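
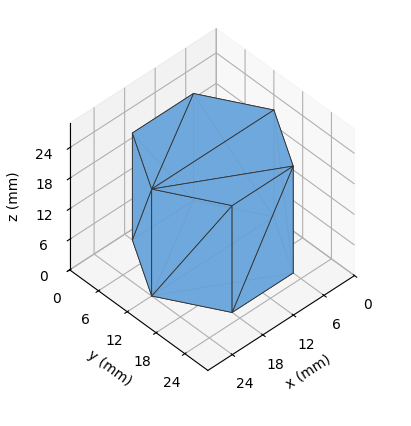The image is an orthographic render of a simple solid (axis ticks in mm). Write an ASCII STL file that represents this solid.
Reading the render: the shape is a regular 6-sided prism (a cylinder approximated with 6 flat sides), circumscribed radius ≈ 12 mm, height ≈ 21 mm (dimensions read to the nearest mm from the axis ticks). For the STL, each face is triangulated and given an outward normal.

solid part
  facet normal 0.0000 0.0000 -1.0000
    outer loop
      vertex 6.00 22.39 0.00
      vertex 18.00 22.39 0.00
      vertex 24.00 12.00 0.00
    endloop
  endfacet
  facet normal 0.0000 0.0000 -1.0000
    outer loop
      vertex 0.00 12.00 0.00
      vertex 6.00 22.39 0.00
      vertex 24.00 12.00 0.00
    endloop
  endfacet
  facet normal 0.0000 0.0000 -1.0000
    outer loop
      vertex 6.00 1.61 0.00
      vertex 0.00 12.00 0.00
      vertex 24.00 12.00 0.00
    endloop
  endfacet
  facet normal 0.0000 0.0000 -1.0000
    outer loop
      vertex 18.00 1.61 0.00
      vertex 6.00 1.61 0.00
      vertex 24.00 12.00 0.00
    endloop
  endfacet
  facet normal 0.0000 0.0000 1.0000
    outer loop
      vertex 24.00 12.00 21.00
      vertex 18.00 22.39 21.00
      vertex 6.00 22.39 21.00
    endloop
  endfacet
  facet normal 0.0000 0.0000 1.0000
    outer loop
      vertex 24.00 12.00 21.00
      vertex 6.00 22.39 21.00
      vertex 0.00 12.00 21.00
    endloop
  endfacet
  facet normal 0.0000 0.0000 1.0000
    outer loop
      vertex 24.00 12.00 21.00
      vertex 0.00 12.00 21.00
      vertex 6.00 1.61 21.00
    endloop
  endfacet
  facet normal 0.0000 0.0000 1.0000
    outer loop
      vertex 24.00 12.00 21.00
      vertex 6.00 1.61 21.00
      vertex 18.00 1.61 21.00
    endloop
  endfacet
  facet normal 0.8660 0.5001 0.0000
    outer loop
      vertex 24.00 12.00 0.00
      vertex 18.00 22.39 0.00
      vertex 18.00 22.39 21.00
    endloop
  endfacet
  facet normal 0.8660 0.5001 0.0000
    outer loop
      vertex 24.00 12.00 0.00
      vertex 18.00 22.39 21.00
      vertex 24.00 12.00 21.00
    endloop
  endfacet
  facet normal 0.0000 1.0000 0.0000
    outer loop
      vertex 18.00 22.39 0.00
      vertex 6.00 22.39 0.00
      vertex 6.00 22.39 21.00
    endloop
  endfacet
  facet normal 0.0000 1.0000 0.0000
    outer loop
      vertex 18.00 22.39 0.00
      vertex 6.00 22.39 21.00
      vertex 18.00 22.39 21.00
    endloop
  endfacet
  facet normal -0.8660 0.5001 0.0000
    outer loop
      vertex 6.00 22.39 0.00
      vertex 0.00 12.00 0.00
      vertex 0.00 12.00 21.00
    endloop
  endfacet
  facet normal -0.8660 0.5001 0.0000
    outer loop
      vertex 6.00 22.39 0.00
      vertex 0.00 12.00 21.00
      vertex 6.00 22.39 21.00
    endloop
  endfacet
  facet normal -0.8660 -0.5001 0.0000
    outer loop
      vertex 0.00 12.00 0.00
      vertex 6.00 1.61 0.00
      vertex 6.00 1.61 21.00
    endloop
  endfacet
  facet normal -0.8660 -0.5001 0.0000
    outer loop
      vertex 0.00 12.00 0.00
      vertex 6.00 1.61 21.00
      vertex 0.00 12.00 21.00
    endloop
  endfacet
  facet normal 0.0000 -1.0000 0.0000
    outer loop
      vertex 6.00 1.61 0.00
      vertex 18.00 1.61 0.00
      vertex 18.00 1.61 21.00
    endloop
  endfacet
  facet normal 0.0000 -1.0000 0.0000
    outer loop
      vertex 6.00 1.61 0.00
      vertex 18.00 1.61 21.00
      vertex 6.00 1.61 21.00
    endloop
  endfacet
  facet normal 0.8660 -0.5001 0.0000
    outer loop
      vertex 18.00 1.61 0.00
      vertex 24.00 12.00 0.00
      vertex 24.00 12.00 21.00
    endloop
  endfacet
  facet normal 0.8660 -0.5001 0.0000
    outer loop
      vertex 18.00 1.61 0.00
      vertex 24.00 12.00 21.00
      vertex 18.00 1.61 21.00
    endloop
  endfacet
endsolid part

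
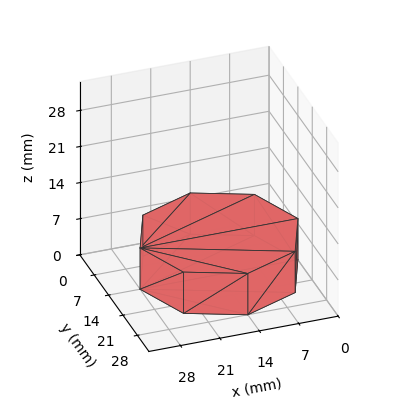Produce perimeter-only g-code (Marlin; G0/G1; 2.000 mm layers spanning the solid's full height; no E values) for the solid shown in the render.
Reading the render: the shape is a regular 8-sided prism (a cylinder approximated with 8 flat sides), circumscribed radius ≈ 14 mm, height ≈ 8 mm (dimensions read to the nearest mm from the axis ticks). For the g-code, the solid's height is divided into equal slices at the stated Δz and each level perimeter traced with G1 moves after a G0 lift.

; perimeter-only toolpath
G21 ; units = mm
G90 ; absolute positioning
G28 ; home
; layer 1
G0 Z2.000
G0 X28.000 Y14.000
G1 X23.899 Y23.899
G1 X14.000 Y28.000
G1 X4.101 Y23.899
G1 X0.000 Y14.000
G1 X4.101 Y4.101
G1 X14.000 Y0.000
G1 X23.899 Y4.101
G1 X28.000 Y14.000
; layer 2
G0 Z4.000
G0 X28.000 Y14.000
G1 X23.899 Y23.899
G1 X14.000 Y28.000
G1 X4.101 Y23.899
G1 X0.000 Y14.000
G1 X4.101 Y4.101
G1 X14.000 Y0.000
G1 X23.899 Y4.101
G1 X28.000 Y14.000
; layer 3
G0 Z6.000
G0 X28.000 Y14.000
G1 X23.899 Y23.899
G1 X14.000 Y28.000
G1 X4.101 Y23.899
G1 X0.000 Y14.000
G1 X4.101 Y4.101
G1 X14.000 Y0.000
G1 X23.899 Y4.101
G1 X28.000 Y14.000
; layer 4
G0 Z8.000
G0 X28.000 Y14.000
G1 X23.899 Y23.899
G1 X14.000 Y28.000
G1 X4.101 Y23.899
G1 X0.000 Y14.000
G1 X4.101 Y4.101
G1 X14.000 Y0.000
G1 X23.899 Y4.101
G1 X28.000 Y14.000
M2 ; end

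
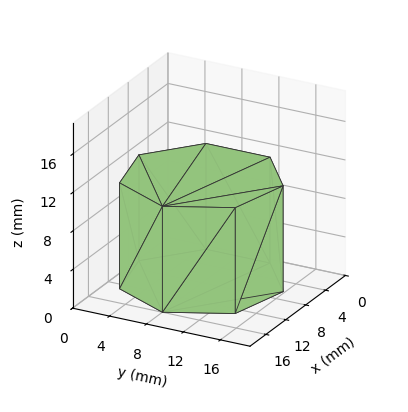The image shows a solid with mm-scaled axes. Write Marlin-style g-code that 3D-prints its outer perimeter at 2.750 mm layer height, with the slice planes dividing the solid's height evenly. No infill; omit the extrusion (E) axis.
Reading the render: the shape is a regular 7-sided prism (a cylinder approximated with 7 flat sides), circumscribed radius ≈ 8 mm, height ≈ 11 mm (dimensions read to the nearest mm from the axis ticks). For the g-code, the solid's height is divided into equal slices at the stated Δz and each level perimeter traced with G1 moves after a G0 lift.

; perimeter-only toolpath
G21 ; units = mm
G90 ; absolute positioning
G28 ; home
; layer 1
G0 Z2.750
G0 X16.000 Y8.000
G1 X12.988 Y14.255
G1 X6.220 Y15.799
G1 X0.792 Y11.471
G1 X0.792 Y4.529
G1 X6.220 Y0.201
G1 X12.988 Y1.745
G1 X16.000 Y8.000
; layer 2
G0 Z5.500
G0 X16.000 Y8.000
G1 X12.988 Y14.255
G1 X6.220 Y15.799
G1 X0.792 Y11.471
G1 X0.792 Y4.529
G1 X6.220 Y0.201
G1 X12.988 Y1.745
G1 X16.000 Y8.000
; layer 3
G0 Z8.250
G0 X16.000 Y8.000
G1 X12.988 Y14.255
G1 X6.220 Y15.799
G1 X0.792 Y11.471
G1 X0.792 Y4.529
G1 X6.220 Y0.201
G1 X12.988 Y1.745
G1 X16.000 Y8.000
; layer 4
G0 Z11.000
G0 X16.000 Y8.000
G1 X12.988 Y14.255
G1 X6.220 Y15.799
G1 X0.792 Y11.471
G1 X0.792 Y4.529
G1 X6.220 Y0.201
G1 X12.988 Y1.745
G1 X16.000 Y8.000
M2 ; end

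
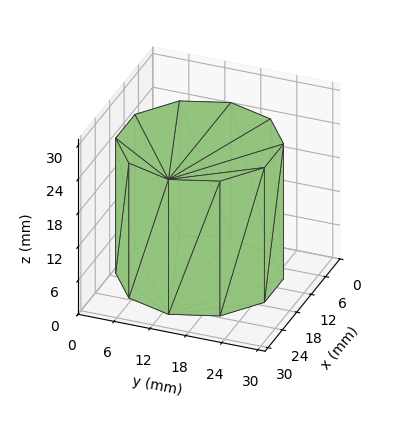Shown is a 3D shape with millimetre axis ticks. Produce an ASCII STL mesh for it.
Reading the render: the shape is a regular 10-sided prism (a cylinder approximated with 10 flat sides), circumscribed radius ≈ 13 mm, height ≈ 24 mm (dimensions read to the nearest mm from the axis ticks). For the STL, each face is triangulated and given an outward normal.

solid part
  facet normal 0.0000 0.0000 -1.0000
    outer loop
      vertex 17.0 25.4 0.0
      vertex 23.5 20.6 0.0
      vertex 26.0 13.0 0.0
    endloop
  endfacet
  facet normal 0.0000 0.0000 -1.0000
    outer loop
      vertex 9.0 25.4 0.0
      vertex 17.0 25.4 0.0
      vertex 26.0 13.0 0.0
    endloop
  endfacet
  facet normal 0.0000 0.0000 -1.0000
    outer loop
      vertex 2.5 20.6 0.0
      vertex 9.0 25.4 0.0
      vertex 26.0 13.0 0.0
    endloop
  endfacet
  facet normal 0.0000 0.0000 -1.0000
    outer loop
      vertex 0.0 13.0 0.0
      vertex 2.5 20.6 0.0
      vertex 26.0 13.0 0.0
    endloop
  endfacet
  facet normal 0.0000 0.0000 -1.0000
    outer loop
      vertex 2.5 5.4 0.0
      vertex 0.0 13.0 0.0
      vertex 26.0 13.0 0.0
    endloop
  endfacet
  facet normal 0.0000 0.0000 -1.0000
    outer loop
      vertex 9.0 0.6 0.0
      vertex 2.5 5.4 0.0
      vertex 26.0 13.0 0.0
    endloop
  endfacet
  facet normal 0.0000 0.0000 -1.0000
    outer loop
      vertex 17.0 0.6 0.0
      vertex 9.0 0.6 0.0
      vertex 26.0 13.0 0.0
    endloop
  endfacet
  facet normal 0.0000 0.0000 -1.0000
    outer loop
      vertex 23.5 5.4 0.0
      vertex 17.0 0.6 0.0
      vertex 26.0 13.0 0.0
    endloop
  endfacet
  facet normal 0.0000 0.0000 1.0000
    outer loop
      vertex 26.0 13.0 24.0
      vertex 23.5 20.6 24.0
      vertex 17.0 25.4 24.0
    endloop
  endfacet
  facet normal 0.0000 0.0000 1.0000
    outer loop
      vertex 26.0 13.0 24.0
      vertex 17.0 25.4 24.0
      vertex 9.0 25.4 24.0
    endloop
  endfacet
  facet normal 0.0000 0.0000 1.0000
    outer loop
      vertex 26.0 13.0 24.0
      vertex 9.0 25.4 24.0
      vertex 2.5 20.6 24.0
    endloop
  endfacet
  facet normal 0.0000 0.0000 1.0000
    outer loop
      vertex 26.0 13.0 24.0
      vertex 2.5 20.6 24.0
      vertex 0.0 13.0 24.0
    endloop
  endfacet
  facet normal 0.0000 0.0000 1.0000
    outer loop
      vertex 26.0 13.0 24.0
      vertex 0.0 13.0 24.0
      vertex 2.5 5.4 24.0
    endloop
  endfacet
  facet normal 0.0000 0.0000 1.0000
    outer loop
      vertex 26.0 13.0 24.0
      vertex 2.5 5.4 24.0
      vertex 9.0 0.6 24.0
    endloop
  endfacet
  facet normal 0.0000 0.0000 1.0000
    outer loop
      vertex 26.0 13.0 24.0
      vertex 9.0 0.6 24.0
      vertex 17.0 0.6 24.0
    endloop
  endfacet
  facet normal 0.0000 0.0000 1.0000
    outer loop
      vertex 26.0 13.0 24.0
      vertex 17.0 0.6 24.0
      vertex 23.5 5.4 24.0
    endloop
  endfacet
  facet normal 0.9499 0.3125 0.0000
    outer loop
      vertex 26.0 13.0 0.0
      vertex 23.5 20.6 0.0
      vertex 23.5 20.6 24.0
    endloop
  endfacet
  facet normal 0.9499 0.3125 0.0000
    outer loop
      vertex 26.0 13.0 0.0
      vertex 23.5 20.6 24.0
      vertex 26.0 13.0 24.0
    endloop
  endfacet
  facet normal 0.5940 0.8044 0.0000
    outer loop
      vertex 23.5 20.6 0.0
      vertex 17.0 25.4 0.0
      vertex 17.0 25.4 24.0
    endloop
  endfacet
  facet normal 0.5940 0.8044 0.0000
    outer loop
      vertex 23.5 20.6 0.0
      vertex 17.0 25.4 24.0
      vertex 23.5 20.6 24.0
    endloop
  endfacet
  facet normal 0.0000 1.0000 0.0000
    outer loop
      vertex 17.0 25.4 0.0
      vertex 9.0 25.4 0.0
      vertex 9.0 25.4 24.0
    endloop
  endfacet
  facet normal 0.0000 1.0000 0.0000
    outer loop
      vertex 17.0 25.4 0.0
      vertex 9.0 25.4 24.0
      vertex 17.0 25.4 24.0
    endloop
  endfacet
  facet normal -0.5940 0.8044 0.0000
    outer loop
      vertex 9.0 25.4 0.0
      vertex 2.5 20.6 0.0
      vertex 2.5 20.6 24.0
    endloop
  endfacet
  facet normal -0.5940 0.8044 0.0000
    outer loop
      vertex 9.0 25.4 0.0
      vertex 2.5 20.6 24.0
      vertex 9.0 25.4 24.0
    endloop
  endfacet
  facet normal -0.9499 0.3125 0.0000
    outer loop
      vertex 2.5 20.6 0.0
      vertex 0.0 13.0 0.0
      vertex 0.0 13.0 24.0
    endloop
  endfacet
  facet normal -0.9499 0.3125 0.0000
    outer loop
      vertex 2.5 20.6 0.0
      vertex 0.0 13.0 24.0
      vertex 2.5 20.6 24.0
    endloop
  endfacet
  facet normal -0.9499 -0.3125 0.0000
    outer loop
      vertex 0.0 13.0 0.0
      vertex 2.5 5.4 0.0
      vertex 2.5 5.4 24.0
    endloop
  endfacet
  facet normal -0.9499 -0.3125 0.0000
    outer loop
      vertex 0.0 13.0 0.0
      vertex 2.5 5.4 24.0
      vertex 0.0 13.0 24.0
    endloop
  endfacet
  facet normal -0.5940 -0.8044 0.0000
    outer loop
      vertex 2.5 5.4 0.0
      vertex 9.0 0.6 0.0
      vertex 9.0 0.6 24.0
    endloop
  endfacet
  facet normal -0.5940 -0.8044 0.0000
    outer loop
      vertex 2.5 5.4 0.0
      vertex 9.0 0.6 24.0
      vertex 2.5 5.4 24.0
    endloop
  endfacet
  facet normal 0.0000 -1.0000 0.0000
    outer loop
      vertex 9.0 0.6 0.0
      vertex 17.0 0.6 0.0
      vertex 17.0 0.6 24.0
    endloop
  endfacet
  facet normal 0.0000 -1.0000 0.0000
    outer loop
      vertex 9.0 0.6 0.0
      vertex 17.0 0.6 24.0
      vertex 9.0 0.6 24.0
    endloop
  endfacet
  facet normal 0.5940 -0.8044 0.0000
    outer loop
      vertex 17.0 0.6 0.0
      vertex 23.5 5.4 0.0
      vertex 23.5 5.4 24.0
    endloop
  endfacet
  facet normal 0.5940 -0.8044 0.0000
    outer loop
      vertex 17.0 0.6 0.0
      vertex 23.5 5.4 24.0
      vertex 17.0 0.6 24.0
    endloop
  endfacet
  facet normal 0.9499 -0.3125 0.0000
    outer loop
      vertex 23.5 5.4 0.0
      vertex 26.0 13.0 0.0
      vertex 26.0 13.0 24.0
    endloop
  endfacet
  facet normal 0.9499 -0.3125 0.0000
    outer loop
      vertex 23.5 5.4 0.0
      vertex 26.0 13.0 24.0
      vertex 23.5 5.4 24.0
    endloop
  endfacet
endsolid part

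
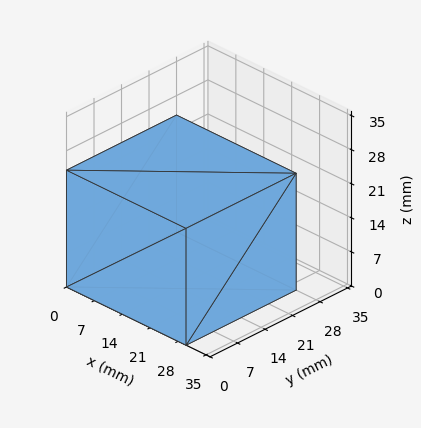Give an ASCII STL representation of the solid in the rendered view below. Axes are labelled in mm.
Reading the render: the shape is a rectangular box, roughly 30 × 28 mm footprint and 24 mm tall (dimensions read to the nearest mm from the axis ticks). For the STL, each face is triangulated and given an outward normal.

solid part
  facet normal 0.0000 0.0000 -1.0000
    outer loop
      vertex 30.000 28.000 0.000
      vertex 30.000 0.000 0.000
      vertex 0.000 0.000 0.000
    endloop
  endfacet
  facet normal 0.0000 0.0000 -1.0000
    outer loop
      vertex 0.000 28.000 0.000
      vertex 30.000 28.000 0.000
      vertex 0.000 0.000 0.000
    endloop
  endfacet
  facet normal 0.0000 0.0000 1.0000
    outer loop
      vertex 0.000 0.000 24.000
      vertex 30.000 0.000 24.000
      vertex 30.000 28.000 24.000
    endloop
  endfacet
  facet normal 0.0000 0.0000 1.0000
    outer loop
      vertex 0.000 0.000 24.000
      vertex 30.000 28.000 24.000
      vertex 0.000 28.000 24.000
    endloop
  endfacet
  facet normal 0.0000 -1.0000 0.0000
    outer loop
      vertex 0.000 0.000 0.000
      vertex 30.000 0.000 0.000
      vertex 30.000 0.000 24.000
    endloop
  endfacet
  facet normal 0.0000 -1.0000 0.0000
    outer loop
      vertex 0.000 0.000 0.000
      vertex 30.000 0.000 24.000
      vertex 0.000 0.000 24.000
    endloop
  endfacet
  facet normal 0.0000 1.0000 0.0000
    outer loop
      vertex 30.000 28.000 24.000
      vertex 30.000 28.000 0.000
      vertex 0.000 28.000 0.000
    endloop
  endfacet
  facet normal 0.0000 1.0000 0.0000
    outer loop
      vertex 0.000 28.000 24.000
      vertex 30.000 28.000 24.000
      vertex 0.000 28.000 0.000
    endloop
  endfacet
  facet normal -1.0000 0.0000 0.0000
    outer loop
      vertex 0.000 28.000 24.000
      vertex 0.000 28.000 0.000
      vertex 0.000 0.000 0.000
    endloop
  endfacet
  facet normal -1.0000 0.0000 0.0000
    outer loop
      vertex 0.000 0.000 24.000
      vertex 0.000 28.000 24.000
      vertex 0.000 0.000 0.000
    endloop
  endfacet
  facet normal 1.0000 0.0000 0.0000
    outer loop
      vertex 30.000 0.000 0.000
      vertex 30.000 28.000 0.000
      vertex 30.000 28.000 24.000
    endloop
  endfacet
  facet normal 1.0000 0.0000 0.0000
    outer loop
      vertex 30.000 0.000 0.000
      vertex 30.000 28.000 24.000
      vertex 30.000 0.000 24.000
    endloop
  endfacet
endsolid part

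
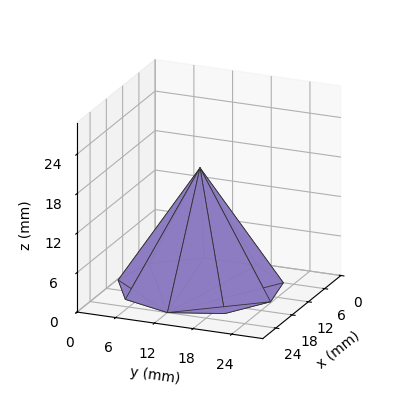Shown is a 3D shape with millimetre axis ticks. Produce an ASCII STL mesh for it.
Reading the render: the shape is a regular 9-sided pyramid, base circumscribed radius ≈ 12 mm, apex at z ≈ 18 mm (dimensions read to the nearest mm from the axis ticks). For the STL, each face is triangulated and given an outward normal.

solid part
  facet normal 0.0000 0.0000 -1.0000
    outer loop
      vertex 14.084 23.818 0.000
      vertex 21.193 19.713 0.000
      vertex 24.000 12.000 0.000
    endloop
  endfacet
  facet normal 0.0000 0.0000 -1.0000
    outer loop
      vertex 6.000 22.392 0.000
      vertex 14.084 23.818 0.000
      vertex 24.000 12.000 0.000
    endloop
  endfacet
  facet normal 0.0000 0.0000 -1.0000
    outer loop
      vertex 0.724 16.104 0.000
      vertex 6.000 22.392 0.000
      vertex 24.000 12.000 0.000
    endloop
  endfacet
  facet normal 0.0000 0.0000 -1.0000
    outer loop
      vertex 0.724 7.896 0.000
      vertex 0.724 16.104 0.000
      vertex 24.000 12.000 0.000
    endloop
  endfacet
  facet normal 0.0000 0.0000 -1.0000
    outer loop
      vertex 6.000 1.608 0.000
      vertex 0.724 7.896 0.000
      vertex 24.000 12.000 0.000
    endloop
  endfacet
  facet normal 0.0000 0.0000 -1.0000
    outer loop
      vertex 14.084 0.182 0.000
      vertex 6.000 1.608 0.000
      vertex 24.000 12.000 0.000
    endloop
  endfacet
  facet normal 0.0000 0.0000 -1.0000
    outer loop
      vertex 21.193 4.287 0.000
      vertex 14.084 0.182 0.000
      vertex 24.000 12.000 0.000
    endloop
  endfacet
  facet normal 0.7963 0.2898 0.5309
    outer loop
      vertex 24.000 12.000 0.000
      vertex 21.193 19.713 0.000
      vertex 12.000 12.000 18.000
    endloop
  endfacet
  facet normal 0.4238 0.7339 0.5309
    outer loop
      vertex 21.193 19.713 0.000
      vertex 14.084 23.818 0.000
      vertex 12.000 12.000 18.000
    endloop
  endfacet
  facet normal -0.1472 0.8346 0.5309
    outer loop
      vertex 14.084 23.818 0.000
      vertex 6.000 22.392 0.000
      vertex 12.000 12.000 18.000
    endloop
  endfacet
  facet normal -0.6492 0.5447 0.5309
    outer loop
      vertex 6.000 22.392 0.000
      vertex 0.724 16.104 0.000
      vertex 12.000 12.000 18.000
    endloop
  endfacet
  facet normal -0.8474 0.0000 0.5309
    outer loop
      vertex 0.724 16.104 0.000
      vertex 0.724 7.896 0.000
      vertex 12.000 12.000 18.000
    endloop
  endfacet
  facet normal -0.6492 -0.5447 0.5309
    outer loop
      vertex 0.724 7.896 0.000
      vertex 6.000 1.608 0.000
      vertex 12.000 12.000 18.000
    endloop
  endfacet
  facet normal -0.1472 -0.8346 0.5309
    outer loop
      vertex 6.000 1.608 0.000
      vertex 14.084 0.182 0.000
      vertex 12.000 12.000 18.000
    endloop
  endfacet
  facet normal 0.4238 -0.7339 0.5309
    outer loop
      vertex 14.084 0.182 0.000
      vertex 21.193 4.287 0.000
      vertex 12.000 12.000 18.000
    endloop
  endfacet
  facet normal 0.7963 -0.2898 0.5309
    outer loop
      vertex 21.193 4.287 0.000
      vertex 24.000 12.000 0.000
      vertex 12.000 12.000 18.000
    endloop
  endfacet
endsolid part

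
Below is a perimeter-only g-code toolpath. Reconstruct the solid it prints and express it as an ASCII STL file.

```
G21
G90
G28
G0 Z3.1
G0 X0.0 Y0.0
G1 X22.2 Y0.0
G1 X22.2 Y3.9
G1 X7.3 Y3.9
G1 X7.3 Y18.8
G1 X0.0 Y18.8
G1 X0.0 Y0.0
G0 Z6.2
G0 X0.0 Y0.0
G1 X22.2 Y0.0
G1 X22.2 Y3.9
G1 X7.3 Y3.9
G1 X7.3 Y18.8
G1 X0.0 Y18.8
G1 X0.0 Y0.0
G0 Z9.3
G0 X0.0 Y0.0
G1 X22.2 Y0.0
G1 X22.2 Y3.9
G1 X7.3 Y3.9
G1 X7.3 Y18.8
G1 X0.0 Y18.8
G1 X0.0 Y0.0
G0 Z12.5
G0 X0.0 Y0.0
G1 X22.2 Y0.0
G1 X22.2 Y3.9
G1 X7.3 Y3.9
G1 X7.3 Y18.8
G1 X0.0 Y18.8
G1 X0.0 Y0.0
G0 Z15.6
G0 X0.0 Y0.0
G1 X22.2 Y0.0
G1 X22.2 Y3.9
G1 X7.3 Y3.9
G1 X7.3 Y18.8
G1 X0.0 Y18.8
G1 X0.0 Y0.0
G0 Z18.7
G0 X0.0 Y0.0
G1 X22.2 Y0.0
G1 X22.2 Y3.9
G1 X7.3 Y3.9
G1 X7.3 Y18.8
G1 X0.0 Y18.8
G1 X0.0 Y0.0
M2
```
solid part
  facet normal 0.0000 0.0000 -1.0000
    outer loop
      vertex 22.2 3.9 0.0
      vertex 22.2 0.0 0.0
      vertex 0.0 0.0 0.0
    endloop
  endfacet
  facet normal 0.0000 0.0000 -1.0000
    outer loop
      vertex 7.3 3.9 0.0
      vertex 22.2 3.9 0.0
      vertex 0.0 0.0 0.0
    endloop
  endfacet
  facet normal 0.0000 0.0000 -1.0000
    outer loop
      vertex 7.3 18.8 0.0
      vertex 7.3 3.9 0.0
      vertex 0.0 0.0 0.0
    endloop
  endfacet
  facet normal 0.0000 0.0000 -1.0000
    outer loop
      vertex 0.0 18.8 0.0
      vertex 7.3 18.8 0.0
      vertex 0.0 0.0 0.0
    endloop
  endfacet
  facet normal 0.0000 0.0000 1.0000
    outer loop
      vertex 0.0 0.0 18.7
      vertex 22.2 0.0 18.7
      vertex 22.2 3.9 18.7
    endloop
  endfacet
  facet normal 0.0000 0.0000 1.0000
    outer loop
      vertex 0.0 0.0 18.7
      vertex 22.2 3.9 18.7
      vertex 7.3 3.9 18.7
    endloop
  endfacet
  facet normal 0.0000 0.0000 1.0000
    outer loop
      vertex 0.0 0.0 18.7
      vertex 7.3 3.9 18.7
      vertex 7.3 18.8 18.7
    endloop
  endfacet
  facet normal 0.0000 0.0000 1.0000
    outer loop
      vertex 0.0 0.0 18.7
      vertex 7.3 18.8 18.7
      vertex 0.0 18.8 18.7
    endloop
  endfacet
  facet normal 0.0000 -1.0000 0.0000
    outer loop
      vertex 0.0 0.0 0.0
      vertex 22.2 0.0 0.0
      vertex 22.2 0.0 18.7
    endloop
  endfacet
  facet normal 0.0000 -1.0000 0.0000
    outer loop
      vertex 0.0 0.0 0.0
      vertex 22.2 0.0 18.7
      vertex 0.0 0.0 18.7
    endloop
  endfacet
  facet normal 1.0000 0.0000 0.0000
    outer loop
      vertex 22.2 0.0 0.0
      vertex 22.2 3.9 0.0
      vertex 22.2 3.9 18.7
    endloop
  endfacet
  facet normal 1.0000 0.0000 0.0000
    outer loop
      vertex 22.2 0.0 0.0
      vertex 22.2 3.9 18.7
      vertex 22.2 0.0 18.7
    endloop
  endfacet
  facet normal 0.0000 1.0000 0.0000
    outer loop
      vertex 22.2 3.9 0.0
      vertex 7.3 3.9 0.0
      vertex 7.3 3.9 18.7
    endloop
  endfacet
  facet normal 0.0000 1.0000 0.0000
    outer loop
      vertex 22.2 3.9 0.0
      vertex 7.3 3.9 18.7
      vertex 22.2 3.9 18.7
    endloop
  endfacet
  facet normal 1.0000 0.0000 0.0000
    outer loop
      vertex 7.3 3.9 0.0
      vertex 7.3 18.8 0.0
      vertex 7.3 18.8 18.7
    endloop
  endfacet
  facet normal 1.0000 0.0000 0.0000
    outer loop
      vertex 7.3 3.9 0.0
      vertex 7.3 18.8 18.7
      vertex 7.3 3.9 18.7
    endloop
  endfacet
  facet normal 0.0000 1.0000 0.0000
    outer loop
      vertex 7.3 18.8 0.0
      vertex 0.0 18.8 0.0
      vertex 0.0 18.8 18.7
    endloop
  endfacet
  facet normal 0.0000 1.0000 0.0000
    outer loop
      vertex 7.3 18.8 0.0
      vertex 0.0 18.8 18.7
      vertex 7.3 18.8 18.7
    endloop
  endfacet
  facet normal -1.0000 0.0000 0.0000
    outer loop
      vertex 0.0 18.8 0.0
      vertex 0.0 0.0 0.0
      vertex 0.0 0.0 18.7
    endloop
  endfacet
  facet normal -1.0000 0.0000 0.0000
    outer loop
      vertex 0.0 18.8 0.0
      vertex 0.0 0.0 18.7
      vertex 0.0 18.8 18.7
    endloop
  endfacet
endsolid part

The G0 Z moves step by Δz≈3.1 mm. Every layer's G1 loop is the same polygon, so the solid is a straight extrusion of it from z=0 to z≈18.7. Closing with flat bottom and top caps and triangulating gives 20 facets — an L-shaped prism: outer 22.2 × 18.8 mm, arm thicknesses ≈ 3.9 mm (horizontal) and 7.3 mm (vertical), extruded 18.7 mm in z.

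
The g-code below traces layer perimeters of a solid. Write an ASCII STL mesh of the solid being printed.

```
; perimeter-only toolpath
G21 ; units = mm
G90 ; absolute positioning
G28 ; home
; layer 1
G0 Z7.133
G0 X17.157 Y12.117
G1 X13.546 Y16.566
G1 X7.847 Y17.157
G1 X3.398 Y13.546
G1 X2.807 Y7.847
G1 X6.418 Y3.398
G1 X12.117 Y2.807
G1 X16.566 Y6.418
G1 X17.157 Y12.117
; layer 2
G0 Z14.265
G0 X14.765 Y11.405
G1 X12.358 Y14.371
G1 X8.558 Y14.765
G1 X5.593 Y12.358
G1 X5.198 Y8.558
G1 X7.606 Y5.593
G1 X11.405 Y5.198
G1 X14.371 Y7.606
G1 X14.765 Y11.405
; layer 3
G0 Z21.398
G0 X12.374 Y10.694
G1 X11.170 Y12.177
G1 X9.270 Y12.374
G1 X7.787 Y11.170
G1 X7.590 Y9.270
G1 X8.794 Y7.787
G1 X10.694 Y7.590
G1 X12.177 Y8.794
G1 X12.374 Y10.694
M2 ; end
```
solid part
  facet normal 0.0000 0.0000 -1.0000
    outer loop
      vertex 7.135 19.549 0.000
      vertex 14.734 18.760 0.000
      vertex 19.549 12.829 0.000
    endloop
  endfacet
  facet normal 0.0000 0.0000 -1.0000
    outer loop
      vertex 1.204 14.734 0.000
      vertex 7.135 19.549 0.000
      vertex 19.549 12.829 0.000
    endloop
  endfacet
  facet normal 0.0000 0.0000 -1.0000
    outer loop
      vertex 0.415 7.135 0.000
      vertex 1.204 14.734 0.000
      vertex 19.549 12.829 0.000
    endloop
  endfacet
  facet normal 0.0000 0.0000 -1.0000
    outer loop
      vertex 5.230 1.204 0.000
      vertex 0.415 7.135 0.000
      vertex 19.549 12.829 0.000
    endloop
  endfacet
  facet normal 0.0000 0.0000 -1.0000
    outer loop
      vertex 12.829 0.415 0.000
      vertex 5.230 1.204 0.000
      vertex 19.549 12.829 0.000
    endloop
  endfacet
  facet normal 0.0000 0.0000 -1.0000
    outer loop
      vertex 18.760 5.230 0.000
      vertex 12.829 0.415 0.000
      vertex 19.549 12.829 0.000
    endloop
  endfacet
  facet normal 0.7387 0.5997 0.3076
    outer loop
      vertex 19.549 12.829 0.000
      vertex 14.734 18.760 0.000
      vertex 9.982 9.982 28.531
    endloop
  endfacet
  facet normal 0.0983 0.9464 0.3076
    outer loop
      vertex 14.734 18.760 0.000
      vertex 7.135 19.549 0.000
      vertex 9.982 9.982 28.531
    endloop
  endfacet
  facet normal -0.5997 0.7387 0.3076
    outer loop
      vertex 7.135 19.549 0.000
      vertex 1.204 14.734 0.000
      vertex 9.982 9.982 28.531
    endloop
  endfacet
  facet normal -0.9464 0.0983 0.3076
    outer loop
      vertex 1.204 14.734 0.000
      vertex 0.415 7.135 0.000
      vertex 9.982 9.982 28.531
    endloop
  endfacet
  facet normal -0.7387 -0.5997 0.3076
    outer loop
      vertex 0.415 7.135 0.000
      vertex 5.230 1.204 0.000
      vertex 9.982 9.982 28.531
    endloop
  endfacet
  facet normal -0.0983 -0.9464 0.3076
    outer loop
      vertex 5.230 1.204 0.000
      vertex 12.829 0.415 0.000
      vertex 9.982 9.982 28.531
    endloop
  endfacet
  facet normal 0.5997 -0.7387 0.3076
    outer loop
      vertex 12.829 0.415 0.000
      vertex 18.760 5.230 0.000
      vertex 9.982 9.982 28.531
    endloop
  endfacet
  facet normal 0.9464 -0.0983 0.3076
    outer loop
      vertex 18.760 5.230 0.000
      vertex 19.549 12.829 0.000
      vertex 9.982 9.982 28.531
    endloop
  endfacet
endsolid part

The G0 Z moves step by Δz≈7.133 mm. The G1 loops shrink linearly with z, so the solid tapers from its base footprint up to z≈28.5. Closing with a flat bottom cap and the tapered top and triangulating gives 14 facets — a regular 8-sided pyramid, base circumscribed radius ≈ 9.98 mm, apex at z ≈ 28.5 mm.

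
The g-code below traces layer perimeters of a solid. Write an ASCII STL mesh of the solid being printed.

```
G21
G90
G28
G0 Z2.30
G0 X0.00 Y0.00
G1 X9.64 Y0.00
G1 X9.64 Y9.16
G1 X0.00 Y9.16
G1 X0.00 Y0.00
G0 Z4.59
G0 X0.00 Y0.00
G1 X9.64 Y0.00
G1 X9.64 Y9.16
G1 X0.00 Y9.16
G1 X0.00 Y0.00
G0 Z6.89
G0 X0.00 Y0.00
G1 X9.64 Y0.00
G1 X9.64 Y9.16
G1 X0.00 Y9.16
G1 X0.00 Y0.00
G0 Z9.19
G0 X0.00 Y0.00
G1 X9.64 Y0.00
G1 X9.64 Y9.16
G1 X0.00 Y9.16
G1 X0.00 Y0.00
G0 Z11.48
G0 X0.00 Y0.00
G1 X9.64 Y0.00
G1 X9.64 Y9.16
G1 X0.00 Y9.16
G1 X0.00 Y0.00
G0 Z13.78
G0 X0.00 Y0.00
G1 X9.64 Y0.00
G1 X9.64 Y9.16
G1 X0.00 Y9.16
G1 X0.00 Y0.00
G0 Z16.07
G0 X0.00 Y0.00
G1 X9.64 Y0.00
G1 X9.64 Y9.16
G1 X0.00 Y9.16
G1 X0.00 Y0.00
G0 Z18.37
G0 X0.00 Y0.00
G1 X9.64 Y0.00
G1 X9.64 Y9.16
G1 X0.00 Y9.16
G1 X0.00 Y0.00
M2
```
solid part
  facet normal 0.0000 0.0000 -1.0000
    outer loop
      vertex 9.64 9.16 0.00
      vertex 9.64 0.00 0.00
      vertex 0.00 0.00 0.00
    endloop
  endfacet
  facet normal 0.0000 0.0000 -1.0000
    outer loop
      vertex 0.00 9.16 0.00
      vertex 9.64 9.16 0.00
      vertex 0.00 0.00 0.00
    endloop
  endfacet
  facet normal 0.0000 0.0000 1.0000
    outer loop
      vertex 0.00 0.00 18.37
      vertex 9.64 0.00 18.37
      vertex 9.64 9.16 18.37
    endloop
  endfacet
  facet normal 0.0000 0.0000 1.0000
    outer loop
      vertex 0.00 0.00 18.37
      vertex 9.64 9.16 18.37
      vertex 0.00 9.16 18.37
    endloop
  endfacet
  facet normal 0.0000 -1.0000 0.0000
    outer loop
      vertex 0.00 0.00 0.00
      vertex 9.64 0.00 0.00
      vertex 9.64 0.00 18.37
    endloop
  endfacet
  facet normal 0.0000 -1.0000 0.0000
    outer loop
      vertex 0.00 0.00 0.00
      vertex 9.64 0.00 18.37
      vertex 0.00 0.00 18.37
    endloop
  endfacet
  facet normal 0.0000 1.0000 0.0000
    outer loop
      vertex 9.64 9.16 18.37
      vertex 9.64 9.16 0.00
      vertex 0.00 9.16 0.00
    endloop
  endfacet
  facet normal 0.0000 1.0000 0.0000
    outer loop
      vertex 0.00 9.16 18.37
      vertex 9.64 9.16 18.37
      vertex 0.00 9.16 0.00
    endloop
  endfacet
  facet normal -1.0000 0.0000 0.0000
    outer loop
      vertex 0.00 9.16 18.37
      vertex 0.00 9.16 0.00
      vertex 0.00 0.00 0.00
    endloop
  endfacet
  facet normal -1.0000 0.0000 0.0000
    outer loop
      vertex 0.00 0.00 18.37
      vertex 0.00 9.16 18.37
      vertex 0.00 0.00 0.00
    endloop
  endfacet
  facet normal 1.0000 0.0000 0.0000
    outer loop
      vertex 9.64 0.00 0.00
      vertex 9.64 9.16 0.00
      vertex 9.64 9.16 18.37
    endloop
  endfacet
  facet normal 1.0000 0.0000 0.0000
    outer loop
      vertex 9.64 0.00 0.00
      vertex 9.64 9.16 18.37
      vertex 9.64 0.00 18.37
    endloop
  endfacet
endsolid part

The G0 Z moves step by Δz≈2.30 mm. Every layer's G1 loop is the same polygon, so the solid is a straight extrusion of it from z=0 to z≈18.4. Closing with flat bottom and top caps and triangulating gives 12 facets — a rectangular box, roughly 9.64 × 9.16 mm footprint and 18.4 mm tall.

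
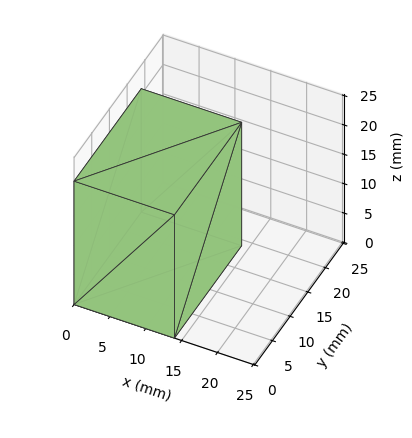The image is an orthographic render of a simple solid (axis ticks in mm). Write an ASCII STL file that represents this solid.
Reading the render: the shape is a rectangular box, roughly 14 × 19 mm footprint and 21 mm tall (dimensions read to the nearest mm from the axis ticks). For the STL, each face is triangulated and given an outward normal.

solid part
  facet normal 0.0000 0.0000 -1.0000
    outer loop
      vertex 14.000 19.000 0.000
      vertex 14.000 0.000 0.000
      vertex 0.000 0.000 0.000
    endloop
  endfacet
  facet normal 0.0000 0.0000 -1.0000
    outer loop
      vertex 0.000 19.000 0.000
      vertex 14.000 19.000 0.000
      vertex 0.000 0.000 0.000
    endloop
  endfacet
  facet normal 0.0000 0.0000 1.0000
    outer loop
      vertex 0.000 0.000 21.000
      vertex 14.000 0.000 21.000
      vertex 14.000 19.000 21.000
    endloop
  endfacet
  facet normal 0.0000 0.0000 1.0000
    outer loop
      vertex 0.000 0.000 21.000
      vertex 14.000 19.000 21.000
      vertex 0.000 19.000 21.000
    endloop
  endfacet
  facet normal 0.0000 -1.0000 0.0000
    outer loop
      vertex 0.000 0.000 0.000
      vertex 14.000 0.000 0.000
      vertex 14.000 0.000 21.000
    endloop
  endfacet
  facet normal 0.0000 -1.0000 0.0000
    outer loop
      vertex 0.000 0.000 0.000
      vertex 14.000 0.000 21.000
      vertex 0.000 0.000 21.000
    endloop
  endfacet
  facet normal 0.0000 1.0000 0.0000
    outer loop
      vertex 14.000 19.000 21.000
      vertex 14.000 19.000 0.000
      vertex 0.000 19.000 0.000
    endloop
  endfacet
  facet normal 0.0000 1.0000 0.0000
    outer loop
      vertex 0.000 19.000 21.000
      vertex 14.000 19.000 21.000
      vertex 0.000 19.000 0.000
    endloop
  endfacet
  facet normal -1.0000 0.0000 0.0000
    outer loop
      vertex 0.000 19.000 21.000
      vertex 0.000 19.000 0.000
      vertex 0.000 0.000 0.000
    endloop
  endfacet
  facet normal -1.0000 0.0000 0.0000
    outer loop
      vertex 0.000 0.000 21.000
      vertex 0.000 19.000 21.000
      vertex 0.000 0.000 0.000
    endloop
  endfacet
  facet normal 1.0000 0.0000 0.0000
    outer loop
      vertex 14.000 0.000 0.000
      vertex 14.000 19.000 0.000
      vertex 14.000 19.000 21.000
    endloop
  endfacet
  facet normal 1.0000 0.0000 0.0000
    outer loop
      vertex 14.000 0.000 0.000
      vertex 14.000 19.000 21.000
      vertex 14.000 0.000 21.000
    endloop
  endfacet
endsolid part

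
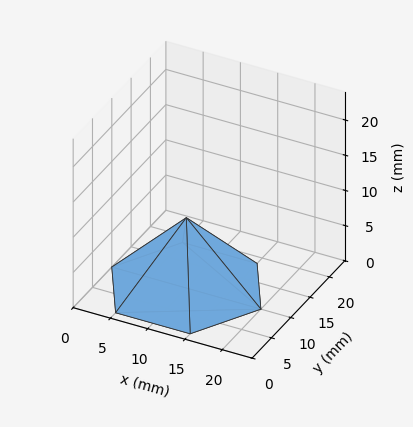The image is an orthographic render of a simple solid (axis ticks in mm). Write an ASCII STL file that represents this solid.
Reading the render: the shape is a regular 6-sided pyramid, base circumscribed radius ≈ 10 mm, apex at z ≈ 10 mm (dimensions read to the nearest mm from the axis ticks). For the STL, each face is triangulated and given an outward normal.

solid part
  facet normal 0.0000 0.0000 -1.0000
    outer loop
      vertex 5.000 18.660 0.000
      vertex 15.000 18.660 0.000
      vertex 20.000 10.000 0.000
    endloop
  endfacet
  facet normal 0.0000 0.0000 -1.0000
    outer loop
      vertex 0.000 10.000 0.000
      vertex 5.000 18.660 0.000
      vertex 20.000 10.000 0.000
    endloop
  endfacet
  facet normal 0.0000 0.0000 -1.0000
    outer loop
      vertex 5.000 1.340 0.000
      vertex 0.000 10.000 0.000
      vertex 20.000 10.000 0.000
    endloop
  endfacet
  facet normal 0.0000 0.0000 -1.0000
    outer loop
      vertex 15.000 1.340 0.000
      vertex 5.000 1.340 0.000
      vertex 20.000 10.000 0.000
    endloop
  endfacet
  facet normal 0.6547 0.3780 0.6547
    outer loop
      vertex 20.000 10.000 0.000
      vertex 15.000 18.660 0.000
      vertex 10.000 10.000 10.000
    endloop
  endfacet
  facet normal 0.0000 0.7559 0.6546
    outer loop
      vertex 15.000 18.660 0.000
      vertex 5.000 18.660 0.000
      vertex 10.000 10.000 10.000
    endloop
  endfacet
  facet normal -0.6547 0.3780 0.6547
    outer loop
      vertex 5.000 18.660 0.000
      vertex 0.000 10.000 0.000
      vertex 10.000 10.000 10.000
    endloop
  endfacet
  facet normal -0.6547 -0.3780 0.6547
    outer loop
      vertex 0.000 10.000 0.000
      vertex 5.000 1.340 0.000
      vertex 10.000 10.000 10.000
    endloop
  endfacet
  facet normal 0.0000 -0.7559 0.6546
    outer loop
      vertex 5.000 1.340 0.000
      vertex 15.000 1.340 0.000
      vertex 10.000 10.000 10.000
    endloop
  endfacet
  facet normal 0.6547 -0.3780 0.6547
    outer loop
      vertex 15.000 1.340 0.000
      vertex 20.000 10.000 0.000
      vertex 10.000 10.000 10.000
    endloop
  endfacet
endsolid part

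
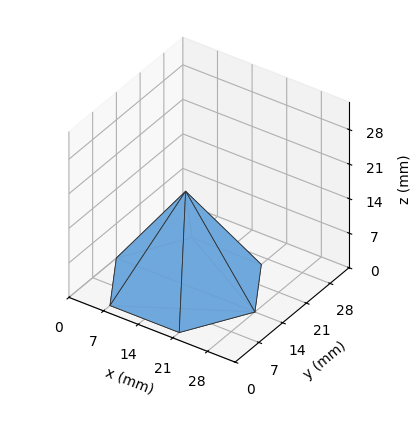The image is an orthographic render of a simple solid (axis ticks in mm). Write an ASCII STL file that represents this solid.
Reading the render: the shape is a regular 6-sided pyramid, base circumscribed radius ≈ 14 mm, apex at z ≈ 19 mm (dimensions read to the nearest mm from the axis ticks). For the STL, each face is triangulated and given an outward normal.

solid part
  facet normal 0.0000 0.0000 -1.0000
    outer loop
      vertex 7.0 26.1 0.0
      vertex 21.0 26.1 0.0
      vertex 28.0 14.0 0.0
    endloop
  endfacet
  facet normal 0.0000 0.0000 -1.0000
    outer loop
      vertex 0.0 14.0 0.0
      vertex 7.0 26.1 0.0
      vertex 28.0 14.0 0.0
    endloop
  endfacet
  facet normal 0.0000 0.0000 -1.0000
    outer loop
      vertex 7.0 1.9 0.0
      vertex 0.0 14.0 0.0
      vertex 28.0 14.0 0.0
    endloop
  endfacet
  facet normal 0.0000 0.0000 -1.0000
    outer loop
      vertex 21.0 1.9 0.0
      vertex 7.0 1.9 0.0
      vertex 28.0 14.0 0.0
    endloop
  endfacet
  facet normal 0.7298 0.4222 0.5377
    outer loop
      vertex 28.0 14.0 0.0
      vertex 21.0 26.1 0.0
      vertex 14.0 14.0 19.0
    endloop
  endfacet
  facet normal 0.0000 0.8435 0.5372
    outer loop
      vertex 21.0 26.1 0.0
      vertex 7.0 26.1 0.0
      vertex 14.0 14.0 19.0
    endloop
  endfacet
  facet normal -0.7298 0.4222 0.5377
    outer loop
      vertex 7.0 26.1 0.0
      vertex 0.0 14.0 0.0
      vertex 14.0 14.0 19.0
    endloop
  endfacet
  facet normal -0.7298 -0.4222 0.5377
    outer loop
      vertex 0.0 14.0 0.0
      vertex 7.0 1.9 0.0
      vertex 14.0 14.0 19.0
    endloop
  endfacet
  facet normal 0.0000 -0.8435 0.5372
    outer loop
      vertex 7.0 1.9 0.0
      vertex 21.0 1.9 0.0
      vertex 14.0 14.0 19.0
    endloop
  endfacet
  facet normal 0.7298 -0.4222 0.5377
    outer loop
      vertex 21.0 1.9 0.0
      vertex 28.0 14.0 0.0
      vertex 14.0 14.0 19.0
    endloop
  endfacet
endsolid part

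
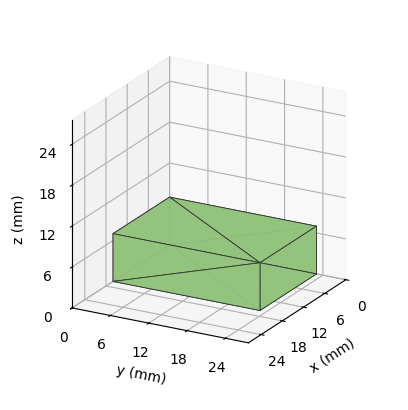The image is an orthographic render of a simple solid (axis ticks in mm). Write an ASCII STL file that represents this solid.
Reading the render: the shape is a rectangular box, roughly 16 × 23 mm footprint and 7 mm tall (dimensions read to the nearest mm from the axis ticks). For the STL, each face is triangulated and given an outward normal.

solid part
  facet normal 0.0000 0.0000 -1.0000
    outer loop
      vertex 16.0 23.0 0.0
      vertex 16.0 0.0 0.0
      vertex 0.0 0.0 0.0
    endloop
  endfacet
  facet normal 0.0000 0.0000 -1.0000
    outer loop
      vertex 0.0 23.0 0.0
      vertex 16.0 23.0 0.0
      vertex 0.0 0.0 0.0
    endloop
  endfacet
  facet normal 0.0000 0.0000 1.0000
    outer loop
      vertex 0.0 0.0 7.0
      vertex 16.0 0.0 7.0
      vertex 16.0 23.0 7.0
    endloop
  endfacet
  facet normal 0.0000 0.0000 1.0000
    outer loop
      vertex 0.0 0.0 7.0
      vertex 16.0 23.0 7.0
      vertex 0.0 23.0 7.0
    endloop
  endfacet
  facet normal 0.0000 -1.0000 0.0000
    outer loop
      vertex 0.0 0.0 0.0
      vertex 16.0 0.0 0.0
      vertex 16.0 0.0 7.0
    endloop
  endfacet
  facet normal 0.0000 -1.0000 0.0000
    outer loop
      vertex 0.0 0.0 0.0
      vertex 16.0 0.0 7.0
      vertex 0.0 0.0 7.0
    endloop
  endfacet
  facet normal 0.0000 1.0000 0.0000
    outer loop
      vertex 16.0 23.0 7.0
      vertex 16.0 23.0 0.0
      vertex 0.0 23.0 0.0
    endloop
  endfacet
  facet normal 0.0000 1.0000 0.0000
    outer loop
      vertex 0.0 23.0 7.0
      vertex 16.0 23.0 7.0
      vertex 0.0 23.0 0.0
    endloop
  endfacet
  facet normal -1.0000 0.0000 0.0000
    outer loop
      vertex 0.0 23.0 7.0
      vertex 0.0 23.0 0.0
      vertex 0.0 0.0 0.0
    endloop
  endfacet
  facet normal -1.0000 0.0000 0.0000
    outer loop
      vertex 0.0 0.0 7.0
      vertex 0.0 23.0 7.0
      vertex 0.0 0.0 0.0
    endloop
  endfacet
  facet normal 1.0000 0.0000 0.0000
    outer loop
      vertex 16.0 0.0 0.0
      vertex 16.0 23.0 0.0
      vertex 16.0 23.0 7.0
    endloop
  endfacet
  facet normal 1.0000 0.0000 0.0000
    outer loop
      vertex 16.0 0.0 0.0
      vertex 16.0 23.0 7.0
      vertex 16.0 0.0 7.0
    endloop
  endfacet
endsolid part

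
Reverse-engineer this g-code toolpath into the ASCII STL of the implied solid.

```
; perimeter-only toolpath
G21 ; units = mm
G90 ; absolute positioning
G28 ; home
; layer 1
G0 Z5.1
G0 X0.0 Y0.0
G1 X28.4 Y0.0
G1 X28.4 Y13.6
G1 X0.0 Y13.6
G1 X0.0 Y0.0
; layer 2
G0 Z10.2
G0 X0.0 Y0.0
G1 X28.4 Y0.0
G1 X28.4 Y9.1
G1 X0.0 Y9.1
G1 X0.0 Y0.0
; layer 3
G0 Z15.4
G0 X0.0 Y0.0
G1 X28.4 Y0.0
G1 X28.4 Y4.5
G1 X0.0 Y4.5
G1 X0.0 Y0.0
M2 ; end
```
solid part
  facet normal 0.0000 0.0000 -1.0000
    outer loop
      vertex 28.4 18.1 0.0
      vertex 28.4 0.0 0.0
      vertex 0.0 0.0 0.0
    endloop
  endfacet
  facet normal 0.0000 0.0000 -1.0000
    outer loop
      vertex 0.0 18.1 0.0
      vertex 28.4 18.1 0.0
      vertex 0.0 0.0 0.0
    endloop
  endfacet
  facet normal 0.0000 -1.0000 0.0000
    outer loop
      vertex 0.0 0.0 0.0
      vertex 28.4 0.0 0.0
      vertex 28.4 0.0 20.5
    endloop
  endfacet
  facet normal 0.0000 -1.0000 0.0000
    outer loop
      vertex 0.0 0.0 0.0
      vertex 28.4 0.0 20.5
      vertex 0.0 0.0 20.5
    endloop
  endfacet
  facet normal 0.0000 0.7496 0.6619
    outer loop
      vertex 0.0 0.0 20.5
      vertex 28.4 0.0 20.5
      vertex 28.4 18.1 0.0
    endloop
  endfacet
  facet normal 0.0000 0.7496 0.6619
    outer loop
      vertex 0.0 0.0 20.5
      vertex 28.4 18.1 0.0
      vertex 0.0 18.1 0.0
    endloop
  endfacet
  facet normal -1.0000 0.0000 0.0000
    outer loop
      vertex 0.0 0.0 20.5
      vertex 0.0 18.1 0.0
      vertex 0.0 0.0 0.0
    endloop
  endfacet
  facet normal 1.0000 0.0000 0.0000
    outer loop
      vertex 28.4 0.0 0.0
      vertex 28.4 18.1 0.0
      vertex 28.4 0.0 20.5
    endloop
  endfacet
endsolid part

The G0 Z moves step by Δz≈5.1 mm. The G1 loops shrink linearly with z, so the solid tapers from its base footprint up to z≈20.5. Closing with a flat bottom cap and the tapered top and triangulating gives 8 facets — a wedge (ramp): 28.4 × 18.1 mm base, rising to 20.5 mm along the y=0 edge and sloping linearly to z=0 at y=18.1.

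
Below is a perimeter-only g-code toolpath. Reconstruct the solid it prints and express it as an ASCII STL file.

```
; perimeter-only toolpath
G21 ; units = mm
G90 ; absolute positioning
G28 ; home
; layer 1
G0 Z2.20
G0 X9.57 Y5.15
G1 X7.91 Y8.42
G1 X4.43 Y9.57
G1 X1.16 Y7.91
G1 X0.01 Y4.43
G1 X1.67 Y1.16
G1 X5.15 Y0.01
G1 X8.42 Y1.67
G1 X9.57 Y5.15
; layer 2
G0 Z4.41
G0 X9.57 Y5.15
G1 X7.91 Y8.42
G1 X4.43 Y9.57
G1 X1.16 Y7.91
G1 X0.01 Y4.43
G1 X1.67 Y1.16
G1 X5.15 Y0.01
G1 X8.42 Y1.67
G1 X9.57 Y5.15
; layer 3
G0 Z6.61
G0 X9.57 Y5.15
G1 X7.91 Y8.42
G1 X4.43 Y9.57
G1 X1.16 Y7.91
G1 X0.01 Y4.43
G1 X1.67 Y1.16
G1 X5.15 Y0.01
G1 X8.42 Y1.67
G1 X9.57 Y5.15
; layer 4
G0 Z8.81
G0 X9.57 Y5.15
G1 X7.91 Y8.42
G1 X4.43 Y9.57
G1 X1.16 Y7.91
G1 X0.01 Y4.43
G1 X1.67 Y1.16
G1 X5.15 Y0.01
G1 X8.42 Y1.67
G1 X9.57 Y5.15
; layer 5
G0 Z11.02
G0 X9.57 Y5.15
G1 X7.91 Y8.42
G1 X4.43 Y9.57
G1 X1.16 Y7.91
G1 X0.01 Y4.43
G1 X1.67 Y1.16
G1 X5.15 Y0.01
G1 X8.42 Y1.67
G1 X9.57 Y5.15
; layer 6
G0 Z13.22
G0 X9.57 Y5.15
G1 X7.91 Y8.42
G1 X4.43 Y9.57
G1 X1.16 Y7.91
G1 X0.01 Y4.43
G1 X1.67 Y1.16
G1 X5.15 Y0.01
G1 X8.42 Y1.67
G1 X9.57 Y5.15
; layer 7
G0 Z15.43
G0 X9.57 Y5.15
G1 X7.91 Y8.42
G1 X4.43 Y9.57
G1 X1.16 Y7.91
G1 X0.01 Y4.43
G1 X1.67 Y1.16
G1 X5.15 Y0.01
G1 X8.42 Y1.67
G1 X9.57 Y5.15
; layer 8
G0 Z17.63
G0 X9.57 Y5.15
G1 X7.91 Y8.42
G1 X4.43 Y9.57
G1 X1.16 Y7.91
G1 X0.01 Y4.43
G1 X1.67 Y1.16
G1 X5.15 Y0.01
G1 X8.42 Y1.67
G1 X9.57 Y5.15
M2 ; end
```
solid part
  facet normal 0.0000 0.0000 -1.0000
    outer loop
      vertex 4.43 9.57 0.00
      vertex 7.91 8.42 0.00
      vertex 9.57 5.15 0.00
    endloop
  endfacet
  facet normal 0.0000 0.0000 -1.0000
    outer loop
      vertex 1.16 7.91 0.00
      vertex 4.43 9.57 0.00
      vertex 9.57 5.15 0.00
    endloop
  endfacet
  facet normal 0.0000 0.0000 -1.0000
    outer loop
      vertex 0.01 4.43 0.00
      vertex 1.16 7.91 0.00
      vertex 9.57 5.15 0.00
    endloop
  endfacet
  facet normal 0.0000 0.0000 -1.0000
    outer loop
      vertex 1.67 1.16 0.00
      vertex 0.01 4.43 0.00
      vertex 9.57 5.15 0.00
    endloop
  endfacet
  facet normal 0.0000 0.0000 -1.0000
    outer loop
      vertex 5.15 0.01 0.00
      vertex 1.67 1.16 0.00
      vertex 9.57 5.15 0.00
    endloop
  endfacet
  facet normal 0.0000 0.0000 -1.0000
    outer loop
      vertex 8.42 1.67 0.00
      vertex 5.15 0.01 0.00
      vertex 9.57 5.15 0.00
    endloop
  endfacet
  facet normal 0.0000 0.0000 1.0000
    outer loop
      vertex 9.57 5.15 17.63
      vertex 7.91 8.42 17.63
      vertex 4.43 9.57 17.63
    endloop
  endfacet
  facet normal 0.0000 0.0000 1.0000
    outer loop
      vertex 9.57 5.15 17.63
      vertex 4.43 9.57 17.63
      vertex 1.16 7.91 17.63
    endloop
  endfacet
  facet normal 0.0000 0.0000 1.0000
    outer loop
      vertex 9.57 5.15 17.63
      vertex 1.16 7.91 17.63
      vertex 0.01 4.43 17.63
    endloop
  endfacet
  facet normal 0.0000 0.0000 1.0000
    outer loop
      vertex 9.57 5.15 17.63
      vertex 0.01 4.43 17.63
      vertex 1.67 1.16 17.63
    endloop
  endfacet
  facet normal 0.0000 0.0000 1.0000
    outer loop
      vertex 9.57 5.15 17.63
      vertex 1.67 1.16 17.63
      vertex 5.15 0.01 17.63
    endloop
  endfacet
  facet normal 0.0000 0.0000 1.0000
    outer loop
      vertex 9.57 5.15 17.63
      vertex 5.15 0.01 17.63
      vertex 8.42 1.67 17.63
    endloop
  endfacet
  facet normal 0.8917 0.4527 0.0000
    outer loop
      vertex 9.57 5.15 0.00
      vertex 7.91 8.42 0.00
      vertex 7.91 8.42 17.63
    endloop
  endfacet
  facet normal 0.8917 0.4527 0.0000
    outer loop
      vertex 9.57 5.15 0.00
      vertex 7.91 8.42 17.63
      vertex 9.57 5.15 17.63
    endloop
  endfacet
  facet normal 0.3138 0.9495 0.0000
    outer loop
      vertex 7.91 8.42 0.00
      vertex 4.43 9.57 0.00
      vertex 4.43 9.57 17.63
    endloop
  endfacet
  facet normal 0.3138 0.9495 0.0000
    outer loop
      vertex 7.91 8.42 0.00
      vertex 4.43 9.57 17.63
      vertex 7.91 8.42 17.63
    endloop
  endfacet
  facet normal -0.4527 0.8917 0.0000
    outer loop
      vertex 4.43 9.57 0.00
      vertex 1.16 7.91 0.00
      vertex 1.16 7.91 17.63
    endloop
  endfacet
  facet normal -0.4527 0.8917 0.0000
    outer loop
      vertex 4.43 9.57 0.00
      vertex 1.16 7.91 17.63
      vertex 4.43 9.57 17.63
    endloop
  endfacet
  facet normal -0.9495 0.3138 0.0000
    outer loop
      vertex 1.16 7.91 0.00
      vertex 0.01 4.43 0.00
      vertex 0.01 4.43 17.63
    endloop
  endfacet
  facet normal -0.9495 0.3138 0.0000
    outer loop
      vertex 1.16 7.91 0.00
      vertex 0.01 4.43 17.63
      vertex 1.16 7.91 17.63
    endloop
  endfacet
  facet normal -0.8917 -0.4527 0.0000
    outer loop
      vertex 0.01 4.43 0.00
      vertex 1.67 1.16 0.00
      vertex 1.67 1.16 17.63
    endloop
  endfacet
  facet normal -0.8917 -0.4527 0.0000
    outer loop
      vertex 0.01 4.43 0.00
      vertex 1.67 1.16 17.63
      vertex 0.01 4.43 17.63
    endloop
  endfacet
  facet normal -0.3138 -0.9495 0.0000
    outer loop
      vertex 1.67 1.16 0.00
      vertex 5.15 0.01 0.00
      vertex 5.15 0.01 17.63
    endloop
  endfacet
  facet normal -0.3138 -0.9495 0.0000
    outer loop
      vertex 1.67 1.16 0.00
      vertex 5.15 0.01 17.63
      vertex 1.67 1.16 17.63
    endloop
  endfacet
  facet normal 0.4527 -0.8917 0.0000
    outer loop
      vertex 5.15 0.01 0.00
      vertex 8.42 1.67 0.00
      vertex 8.42 1.67 17.63
    endloop
  endfacet
  facet normal 0.4527 -0.8917 0.0000
    outer loop
      vertex 5.15 0.01 0.00
      vertex 8.42 1.67 17.63
      vertex 5.15 0.01 17.63
    endloop
  endfacet
  facet normal 0.9495 -0.3138 0.0000
    outer loop
      vertex 8.42 1.67 0.00
      vertex 9.57 5.15 0.00
      vertex 9.57 5.15 17.63
    endloop
  endfacet
  facet normal 0.9495 -0.3138 0.0000
    outer loop
      vertex 8.42 1.67 0.00
      vertex 9.57 5.15 17.63
      vertex 8.42 1.67 17.63
    endloop
  endfacet
endsolid part

The G0 Z moves step by Δz≈2.20 mm. Every layer's G1 loop is the same polygon, so the solid is a straight extrusion of it from z=0 to z≈17.6. Closing with flat bottom and top caps and triangulating gives 28 facets — a regular 8-sided prism (a cylinder approximated with 8 flat sides), circumscribed radius ≈ 4.79 mm, height ≈ 17.6 mm.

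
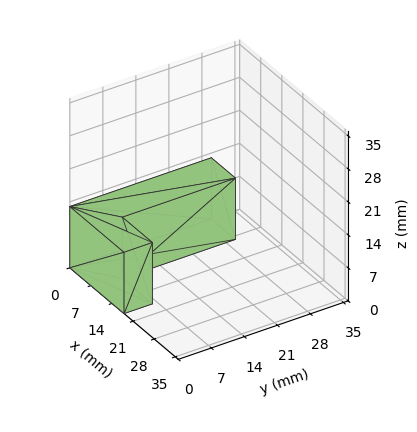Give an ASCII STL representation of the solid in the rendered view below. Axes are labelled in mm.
Reading the render: the shape is an L-shaped prism: outer 18 × 30 mm, arm thicknesses ≈ 6 mm (horizontal) and 8 mm (vertical), extruded 13 mm in z (dimensions read to the nearest mm from the axis ticks). For the STL, each face is triangulated and given an outward normal.

solid part
  facet normal 0.0000 0.0000 -1.0000
    outer loop
      vertex 18.000 6.000 0.000
      vertex 18.000 0.000 0.000
      vertex 0.000 0.000 0.000
    endloop
  endfacet
  facet normal 0.0000 0.0000 -1.0000
    outer loop
      vertex 8.000 6.000 0.000
      vertex 18.000 6.000 0.000
      vertex 0.000 0.000 0.000
    endloop
  endfacet
  facet normal 0.0000 0.0000 -1.0000
    outer loop
      vertex 8.000 30.000 0.000
      vertex 8.000 6.000 0.000
      vertex 0.000 0.000 0.000
    endloop
  endfacet
  facet normal 0.0000 0.0000 -1.0000
    outer loop
      vertex 0.000 30.000 0.000
      vertex 8.000 30.000 0.000
      vertex 0.000 0.000 0.000
    endloop
  endfacet
  facet normal 0.0000 0.0000 1.0000
    outer loop
      vertex 0.000 0.000 13.000
      vertex 18.000 0.000 13.000
      vertex 18.000 6.000 13.000
    endloop
  endfacet
  facet normal 0.0000 0.0000 1.0000
    outer loop
      vertex 0.000 0.000 13.000
      vertex 18.000 6.000 13.000
      vertex 8.000 6.000 13.000
    endloop
  endfacet
  facet normal 0.0000 0.0000 1.0000
    outer loop
      vertex 0.000 0.000 13.000
      vertex 8.000 6.000 13.000
      vertex 8.000 30.000 13.000
    endloop
  endfacet
  facet normal 0.0000 0.0000 1.0000
    outer loop
      vertex 0.000 0.000 13.000
      vertex 8.000 30.000 13.000
      vertex 0.000 30.000 13.000
    endloop
  endfacet
  facet normal 0.0000 -1.0000 0.0000
    outer loop
      vertex 0.000 0.000 0.000
      vertex 18.000 0.000 0.000
      vertex 18.000 0.000 13.000
    endloop
  endfacet
  facet normal 0.0000 -1.0000 0.0000
    outer loop
      vertex 0.000 0.000 0.000
      vertex 18.000 0.000 13.000
      vertex 0.000 0.000 13.000
    endloop
  endfacet
  facet normal 1.0000 0.0000 0.0000
    outer loop
      vertex 18.000 0.000 0.000
      vertex 18.000 6.000 0.000
      vertex 18.000 6.000 13.000
    endloop
  endfacet
  facet normal 1.0000 0.0000 0.0000
    outer loop
      vertex 18.000 0.000 0.000
      vertex 18.000 6.000 13.000
      vertex 18.000 0.000 13.000
    endloop
  endfacet
  facet normal 0.0000 1.0000 0.0000
    outer loop
      vertex 18.000 6.000 0.000
      vertex 8.000 6.000 0.000
      vertex 8.000 6.000 13.000
    endloop
  endfacet
  facet normal 0.0000 1.0000 0.0000
    outer loop
      vertex 18.000 6.000 0.000
      vertex 8.000 6.000 13.000
      vertex 18.000 6.000 13.000
    endloop
  endfacet
  facet normal 1.0000 0.0000 0.0000
    outer loop
      vertex 8.000 6.000 0.000
      vertex 8.000 30.000 0.000
      vertex 8.000 30.000 13.000
    endloop
  endfacet
  facet normal 1.0000 0.0000 0.0000
    outer loop
      vertex 8.000 6.000 0.000
      vertex 8.000 30.000 13.000
      vertex 8.000 6.000 13.000
    endloop
  endfacet
  facet normal 0.0000 1.0000 0.0000
    outer loop
      vertex 8.000 30.000 0.000
      vertex 0.000 30.000 0.000
      vertex 0.000 30.000 13.000
    endloop
  endfacet
  facet normal 0.0000 1.0000 0.0000
    outer loop
      vertex 8.000 30.000 0.000
      vertex 0.000 30.000 13.000
      vertex 8.000 30.000 13.000
    endloop
  endfacet
  facet normal -1.0000 0.0000 0.0000
    outer loop
      vertex 0.000 30.000 0.000
      vertex 0.000 0.000 0.000
      vertex 0.000 0.000 13.000
    endloop
  endfacet
  facet normal -1.0000 0.0000 0.0000
    outer loop
      vertex 0.000 30.000 0.000
      vertex 0.000 0.000 13.000
      vertex 0.000 30.000 13.000
    endloop
  endfacet
endsolid part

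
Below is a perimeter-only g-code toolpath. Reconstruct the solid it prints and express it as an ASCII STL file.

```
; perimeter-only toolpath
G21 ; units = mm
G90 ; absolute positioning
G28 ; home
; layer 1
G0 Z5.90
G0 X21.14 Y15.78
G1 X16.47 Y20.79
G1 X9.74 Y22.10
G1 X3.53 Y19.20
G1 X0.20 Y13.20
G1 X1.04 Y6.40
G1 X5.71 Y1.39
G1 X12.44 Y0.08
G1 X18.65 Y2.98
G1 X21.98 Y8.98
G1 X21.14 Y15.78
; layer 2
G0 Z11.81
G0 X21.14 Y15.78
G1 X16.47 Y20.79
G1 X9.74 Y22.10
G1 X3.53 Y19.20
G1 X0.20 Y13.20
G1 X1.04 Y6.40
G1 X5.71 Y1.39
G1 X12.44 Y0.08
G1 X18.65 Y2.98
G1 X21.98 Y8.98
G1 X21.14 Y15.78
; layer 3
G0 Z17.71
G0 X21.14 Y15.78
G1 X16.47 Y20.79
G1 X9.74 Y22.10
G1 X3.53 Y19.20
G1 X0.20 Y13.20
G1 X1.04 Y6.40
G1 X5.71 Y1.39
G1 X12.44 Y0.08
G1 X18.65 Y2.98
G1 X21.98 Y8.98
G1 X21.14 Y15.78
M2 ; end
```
solid part
  facet normal 0.0000 0.0000 -1.0000
    outer loop
      vertex 9.74 22.10 0.00
      vertex 16.47 20.79 0.00
      vertex 21.14 15.78 0.00
    endloop
  endfacet
  facet normal 0.0000 0.0000 -1.0000
    outer loop
      vertex 3.53 19.20 0.00
      vertex 9.74 22.10 0.00
      vertex 21.14 15.78 0.00
    endloop
  endfacet
  facet normal 0.0000 0.0000 -1.0000
    outer loop
      vertex 0.20 13.20 0.00
      vertex 3.53 19.20 0.00
      vertex 21.14 15.78 0.00
    endloop
  endfacet
  facet normal 0.0000 0.0000 -1.0000
    outer loop
      vertex 1.04 6.40 0.00
      vertex 0.20 13.20 0.00
      vertex 21.14 15.78 0.00
    endloop
  endfacet
  facet normal 0.0000 0.0000 -1.0000
    outer loop
      vertex 5.71 1.39 0.00
      vertex 1.04 6.40 0.00
      vertex 21.14 15.78 0.00
    endloop
  endfacet
  facet normal 0.0000 0.0000 -1.0000
    outer loop
      vertex 12.44 0.08 0.00
      vertex 5.71 1.39 0.00
      vertex 21.14 15.78 0.00
    endloop
  endfacet
  facet normal 0.0000 0.0000 -1.0000
    outer loop
      vertex 18.65 2.98 0.00
      vertex 12.44 0.08 0.00
      vertex 21.14 15.78 0.00
    endloop
  endfacet
  facet normal 0.0000 0.0000 -1.0000
    outer loop
      vertex 21.98 8.98 0.00
      vertex 18.65 2.98 0.00
      vertex 21.14 15.78 0.00
    endloop
  endfacet
  facet normal 0.0000 0.0000 1.0000
    outer loop
      vertex 21.14 15.78 17.71
      vertex 16.47 20.79 17.71
      vertex 9.74 22.10 17.71
    endloop
  endfacet
  facet normal 0.0000 0.0000 1.0000
    outer loop
      vertex 21.14 15.78 17.71
      vertex 9.74 22.10 17.71
      vertex 3.53 19.20 17.71
    endloop
  endfacet
  facet normal 0.0000 0.0000 1.0000
    outer loop
      vertex 21.14 15.78 17.71
      vertex 3.53 19.20 17.71
      vertex 0.20 13.20 17.71
    endloop
  endfacet
  facet normal 0.0000 0.0000 1.0000
    outer loop
      vertex 21.14 15.78 17.71
      vertex 0.20 13.20 17.71
      vertex 1.04 6.40 17.71
    endloop
  endfacet
  facet normal 0.0000 0.0000 1.0000
    outer loop
      vertex 21.14 15.78 17.71
      vertex 1.04 6.40 17.71
      vertex 5.71 1.39 17.71
    endloop
  endfacet
  facet normal 0.0000 0.0000 1.0000
    outer loop
      vertex 21.14 15.78 17.71
      vertex 5.71 1.39 17.71
      vertex 12.44 0.08 17.71
    endloop
  endfacet
  facet normal 0.0000 0.0000 1.0000
    outer loop
      vertex 21.14 15.78 17.71
      vertex 12.44 0.08 17.71
      vertex 18.65 2.98 17.71
    endloop
  endfacet
  facet normal 0.0000 0.0000 1.0000
    outer loop
      vertex 21.14 15.78 17.71
      vertex 18.65 2.98 17.71
      vertex 21.98 8.98 17.71
    endloop
  endfacet
  facet normal 0.7315 0.6818 0.0000
    outer loop
      vertex 21.14 15.78 0.00
      vertex 16.47 20.79 0.00
      vertex 16.47 20.79 17.71
    endloop
  endfacet
  facet normal 0.7315 0.6818 0.0000
    outer loop
      vertex 21.14 15.78 0.00
      vertex 16.47 20.79 17.71
      vertex 21.14 15.78 17.71
    endloop
  endfacet
  facet normal 0.1911 0.9816 0.0000
    outer loop
      vertex 16.47 20.79 0.00
      vertex 9.74 22.10 0.00
      vertex 9.74 22.10 17.71
    endloop
  endfacet
  facet normal 0.1911 0.9816 0.0000
    outer loop
      vertex 16.47 20.79 0.00
      vertex 9.74 22.10 17.71
      vertex 16.47 20.79 17.71
    endloop
  endfacet
  facet normal -0.4231 0.9061 0.0000
    outer loop
      vertex 9.74 22.10 0.00
      vertex 3.53 19.20 0.00
      vertex 3.53 19.20 17.71
    endloop
  endfacet
  facet normal -0.4231 0.9061 0.0000
    outer loop
      vertex 9.74 22.10 0.00
      vertex 3.53 19.20 17.71
      vertex 9.74 22.10 17.71
    endloop
  endfacet
  facet normal -0.8744 0.4853 0.0000
    outer loop
      vertex 3.53 19.20 0.00
      vertex 0.20 13.20 0.00
      vertex 0.20 13.20 17.71
    endloop
  endfacet
  facet normal -0.8744 0.4853 0.0000
    outer loop
      vertex 3.53 19.20 0.00
      vertex 0.20 13.20 17.71
      vertex 3.53 19.20 17.71
    endloop
  endfacet
  facet normal -0.9925 -0.1226 0.0000
    outer loop
      vertex 0.20 13.20 0.00
      vertex 1.04 6.40 0.00
      vertex 1.04 6.40 17.71
    endloop
  endfacet
  facet normal -0.9925 -0.1226 0.0000
    outer loop
      vertex 0.20 13.20 0.00
      vertex 1.04 6.40 17.71
      vertex 0.20 13.20 17.71
    endloop
  endfacet
  facet normal -0.7315 -0.6818 0.0000
    outer loop
      vertex 1.04 6.40 0.00
      vertex 5.71 1.39 0.00
      vertex 5.71 1.39 17.71
    endloop
  endfacet
  facet normal -0.7315 -0.6818 0.0000
    outer loop
      vertex 1.04 6.40 0.00
      vertex 5.71 1.39 17.71
      vertex 1.04 6.40 17.71
    endloop
  endfacet
  facet normal -0.1911 -0.9816 0.0000
    outer loop
      vertex 5.71 1.39 0.00
      vertex 12.44 0.08 0.00
      vertex 12.44 0.08 17.71
    endloop
  endfacet
  facet normal -0.1911 -0.9816 0.0000
    outer loop
      vertex 5.71 1.39 0.00
      vertex 12.44 0.08 17.71
      vertex 5.71 1.39 17.71
    endloop
  endfacet
  facet normal 0.4231 -0.9061 0.0000
    outer loop
      vertex 12.44 0.08 0.00
      vertex 18.65 2.98 0.00
      vertex 18.65 2.98 17.71
    endloop
  endfacet
  facet normal 0.4231 -0.9061 0.0000
    outer loop
      vertex 12.44 0.08 0.00
      vertex 18.65 2.98 17.71
      vertex 12.44 0.08 17.71
    endloop
  endfacet
  facet normal 0.8744 -0.4853 0.0000
    outer loop
      vertex 18.65 2.98 0.00
      vertex 21.98 8.98 0.00
      vertex 21.98 8.98 17.71
    endloop
  endfacet
  facet normal 0.8744 -0.4853 0.0000
    outer loop
      vertex 18.65 2.98 0.00
      vertex 21.98 8.98 17.71
      vertex 18.65 2.98 17.71
    endloop
  endfacet
  facet normal 0.9925 0.1226 0.0000
    outer loop
      vertex 21.98 8.98 0.00
      vertex 21.14 15.78 0.00
      vertex 21.14 15.78 17.71
    endloop
  endfacet
  facet normal 0.9925 0.1226 0.0000
    outer loop
      vertex 21.98 8.98 0.00
      vertex 21.14 15.78 17.71
      vertex 21.98 8.98 17.71
    endloop
  endfacet
endsolid part

The G0 Z moves step by Δz≈5.90 mm. Every layer's G1 loop is the same polygon, so the solid is a straight extrusion of it from z=0 to z≈17.7. Closing with flat bottom and top caps and triangulating gives 36 facets — a regular 10-sided prism (a cylinder approximated with 10 flat sides), circumscribed radius ≈ 11.1 mm, height ≈ 17.7 mm.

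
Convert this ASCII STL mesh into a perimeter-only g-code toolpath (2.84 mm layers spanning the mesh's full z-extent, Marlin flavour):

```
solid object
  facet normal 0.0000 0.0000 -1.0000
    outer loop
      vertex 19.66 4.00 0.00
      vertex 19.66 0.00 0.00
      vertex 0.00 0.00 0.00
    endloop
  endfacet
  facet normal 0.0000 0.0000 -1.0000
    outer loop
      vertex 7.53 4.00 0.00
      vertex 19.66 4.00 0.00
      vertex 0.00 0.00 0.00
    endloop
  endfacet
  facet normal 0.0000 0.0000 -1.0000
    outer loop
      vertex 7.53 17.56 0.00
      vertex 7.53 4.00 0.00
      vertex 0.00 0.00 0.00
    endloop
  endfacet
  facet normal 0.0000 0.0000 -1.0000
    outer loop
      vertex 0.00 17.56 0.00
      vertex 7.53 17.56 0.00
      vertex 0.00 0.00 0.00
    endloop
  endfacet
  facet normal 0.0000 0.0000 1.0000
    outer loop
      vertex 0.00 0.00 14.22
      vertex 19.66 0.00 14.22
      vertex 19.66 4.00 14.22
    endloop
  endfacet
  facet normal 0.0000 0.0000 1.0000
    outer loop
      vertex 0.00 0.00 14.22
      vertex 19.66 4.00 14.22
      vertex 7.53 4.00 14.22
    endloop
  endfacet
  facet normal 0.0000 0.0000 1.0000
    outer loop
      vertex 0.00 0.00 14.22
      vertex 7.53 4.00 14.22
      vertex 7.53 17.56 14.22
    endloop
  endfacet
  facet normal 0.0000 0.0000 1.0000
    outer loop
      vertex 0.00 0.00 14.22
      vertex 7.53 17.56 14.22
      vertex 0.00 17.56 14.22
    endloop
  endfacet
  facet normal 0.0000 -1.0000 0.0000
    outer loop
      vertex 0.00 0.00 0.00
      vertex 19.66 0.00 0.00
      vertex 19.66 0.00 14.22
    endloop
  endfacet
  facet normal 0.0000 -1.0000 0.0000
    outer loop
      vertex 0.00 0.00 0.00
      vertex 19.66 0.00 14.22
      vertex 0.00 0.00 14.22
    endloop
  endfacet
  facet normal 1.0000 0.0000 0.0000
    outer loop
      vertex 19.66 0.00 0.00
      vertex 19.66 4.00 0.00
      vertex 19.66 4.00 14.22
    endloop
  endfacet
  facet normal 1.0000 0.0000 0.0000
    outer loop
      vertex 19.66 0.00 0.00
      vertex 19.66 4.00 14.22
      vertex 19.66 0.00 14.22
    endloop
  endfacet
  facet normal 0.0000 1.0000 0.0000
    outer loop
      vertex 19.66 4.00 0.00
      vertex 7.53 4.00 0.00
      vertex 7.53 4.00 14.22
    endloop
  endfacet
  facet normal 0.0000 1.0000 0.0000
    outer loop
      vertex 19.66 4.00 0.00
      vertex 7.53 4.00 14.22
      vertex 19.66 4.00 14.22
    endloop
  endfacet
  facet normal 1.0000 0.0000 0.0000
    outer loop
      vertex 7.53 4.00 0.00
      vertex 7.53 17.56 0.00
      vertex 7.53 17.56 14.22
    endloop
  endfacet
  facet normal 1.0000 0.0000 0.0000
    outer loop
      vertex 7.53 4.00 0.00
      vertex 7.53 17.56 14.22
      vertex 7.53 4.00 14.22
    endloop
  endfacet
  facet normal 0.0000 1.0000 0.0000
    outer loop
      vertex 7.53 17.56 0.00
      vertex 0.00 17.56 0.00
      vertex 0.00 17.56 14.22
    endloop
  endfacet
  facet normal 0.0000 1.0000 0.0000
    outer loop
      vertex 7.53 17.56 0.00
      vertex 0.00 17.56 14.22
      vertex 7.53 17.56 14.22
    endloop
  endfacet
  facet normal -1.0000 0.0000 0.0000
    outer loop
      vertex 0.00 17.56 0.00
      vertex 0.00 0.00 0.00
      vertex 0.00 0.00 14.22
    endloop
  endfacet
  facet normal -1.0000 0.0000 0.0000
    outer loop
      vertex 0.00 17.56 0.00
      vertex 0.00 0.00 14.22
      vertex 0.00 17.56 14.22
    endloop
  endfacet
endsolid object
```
; perimeter-only toolpath
G21 ; units = mm
G90 ; absolute positioning
G28 ; home
; layer 1
G0 Z2.84
G0 X0.00 Y0.00
G1 X19.66 Y0.00
G1 X19.66 Y4.00
G1 X7.53 Y4.00
G1 X7.53 Y17.56
G1 X0.00 Y17.56
G1 X0.00 Y0.00
; layer 2
G0 Z5.69
G0 X0.00 Y0.00
G1 X19.66 Y0.00
G1 X19.66 Y4.00
G1 X7.53 Y4.00
G1 X7.53 Y17.56
G1 X0.00 Y17.56
G1 X0.00 Y0.00
; layer 3
G0 Z8.53
G0 X0.00 Y0.00
G1 X19.66 Y0.00
G1 X19.66 Y4.00
G1 X7.53 Y4.00
G1 X7.53 Y17.56
G1 X0.00 Y17.56
G1 X0.00 Y0.00
; layer 4
G0 Z11.38
G0 X0.00 Y0.00
G1 X19.66 Y0.00
G1 X19.66 Y4.00
G1 X7.53 Y4.00
G1 X7.53 Y17.56
G1 X0.00 Y17.56
G1 X0.00 Y0.00
; layer 5
G0 Z14.22
G0 X0.00 Y0.00
G1 X19.66 Y0.00
G1 X19.66 Y4.00
G1 X7.53 Y4.00
G1 X7.53 Y17.56
G1 X0.00 Y17.56
G1 X0.00 Y0.00
M2 ; end

The solid is an L-shaped prism: outer 19.7 × 17.6 mm, arm thicknesses ≈ 4 mm (horizontal) and 7.53 mm (vertical), extruded 14.2 mm in z. Slicing at Δz = 2.84 mm — 5 equal slices spanning the solid's height, so layer i sits at z = i·h/5 — gives 5 non-empty perimeters. Each is a 6-segment closed polygon; G0 lifts to the layer z and rapids to the start vertex, then G1 traces the edges.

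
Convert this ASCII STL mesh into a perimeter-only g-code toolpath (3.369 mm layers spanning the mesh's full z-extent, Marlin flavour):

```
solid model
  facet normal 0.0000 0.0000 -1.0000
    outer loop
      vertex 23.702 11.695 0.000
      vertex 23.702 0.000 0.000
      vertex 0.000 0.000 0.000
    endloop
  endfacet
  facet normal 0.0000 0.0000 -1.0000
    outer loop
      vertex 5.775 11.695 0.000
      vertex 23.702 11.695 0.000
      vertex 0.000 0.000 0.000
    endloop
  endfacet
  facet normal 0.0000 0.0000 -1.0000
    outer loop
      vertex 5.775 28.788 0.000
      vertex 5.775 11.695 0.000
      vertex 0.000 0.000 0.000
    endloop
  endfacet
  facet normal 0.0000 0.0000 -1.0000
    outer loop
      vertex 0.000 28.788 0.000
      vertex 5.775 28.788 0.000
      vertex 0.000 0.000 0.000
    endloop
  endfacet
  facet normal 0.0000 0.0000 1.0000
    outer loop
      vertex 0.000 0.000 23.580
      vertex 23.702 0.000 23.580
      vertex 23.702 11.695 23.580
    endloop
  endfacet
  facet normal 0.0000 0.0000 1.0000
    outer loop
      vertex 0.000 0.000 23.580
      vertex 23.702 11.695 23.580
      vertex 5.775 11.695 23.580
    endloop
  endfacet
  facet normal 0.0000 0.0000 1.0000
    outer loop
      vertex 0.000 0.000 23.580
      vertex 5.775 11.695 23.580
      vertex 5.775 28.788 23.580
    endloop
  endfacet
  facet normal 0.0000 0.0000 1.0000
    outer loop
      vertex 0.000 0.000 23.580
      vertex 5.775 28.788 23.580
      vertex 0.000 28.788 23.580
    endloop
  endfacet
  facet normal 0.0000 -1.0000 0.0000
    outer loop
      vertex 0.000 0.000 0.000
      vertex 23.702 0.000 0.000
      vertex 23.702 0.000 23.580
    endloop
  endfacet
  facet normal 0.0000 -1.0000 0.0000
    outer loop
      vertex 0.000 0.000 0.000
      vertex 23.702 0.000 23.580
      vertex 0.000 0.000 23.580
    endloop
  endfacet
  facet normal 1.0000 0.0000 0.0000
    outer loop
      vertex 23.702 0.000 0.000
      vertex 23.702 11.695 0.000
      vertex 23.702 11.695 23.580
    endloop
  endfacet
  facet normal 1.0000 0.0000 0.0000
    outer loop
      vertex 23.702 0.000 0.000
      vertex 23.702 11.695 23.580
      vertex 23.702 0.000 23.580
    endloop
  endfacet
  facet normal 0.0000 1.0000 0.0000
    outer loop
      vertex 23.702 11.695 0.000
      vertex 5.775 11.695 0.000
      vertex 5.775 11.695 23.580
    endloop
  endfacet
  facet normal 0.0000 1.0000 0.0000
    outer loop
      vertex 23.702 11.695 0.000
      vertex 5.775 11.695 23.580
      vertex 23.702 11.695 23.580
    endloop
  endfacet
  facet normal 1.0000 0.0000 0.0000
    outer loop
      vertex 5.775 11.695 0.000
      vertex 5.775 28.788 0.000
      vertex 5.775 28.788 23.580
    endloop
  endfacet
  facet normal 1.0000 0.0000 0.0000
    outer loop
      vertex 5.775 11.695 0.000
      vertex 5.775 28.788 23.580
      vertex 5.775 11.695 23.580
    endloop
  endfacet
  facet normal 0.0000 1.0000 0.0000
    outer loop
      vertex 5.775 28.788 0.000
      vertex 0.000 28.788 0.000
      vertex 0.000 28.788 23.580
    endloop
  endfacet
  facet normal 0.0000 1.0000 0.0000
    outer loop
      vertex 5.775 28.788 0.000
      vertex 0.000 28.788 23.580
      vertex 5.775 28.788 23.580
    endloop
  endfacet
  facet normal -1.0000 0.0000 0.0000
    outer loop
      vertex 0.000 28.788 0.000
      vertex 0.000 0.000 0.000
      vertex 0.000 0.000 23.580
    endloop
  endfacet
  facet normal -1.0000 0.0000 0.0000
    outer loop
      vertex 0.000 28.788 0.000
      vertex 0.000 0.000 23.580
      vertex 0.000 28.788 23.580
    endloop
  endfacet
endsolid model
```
; perimeter-only toolpath
G21 ; units = mm
G90 ; absolute positioning
G28 ; home
; layer 1
G0 Z3.369
G0 X0.000 Y0.000
G1 X23.702 Y0.000
G1 X23.702 Y11.695
G1 X5.775 Y11.695
G1 X5.775 Y28.788
G1 X0.000 Y28.788
G1 X0.000 Y0.000
; layer 2
G0 Z6.737
G0 X0.000 Y0.000
G1 X23.702 Y0.000
G1 X23.702 Y11.695
G1 X5.775 Y11.695
G1 X5.775 Y28.788
G1 X0.000 Y28.788
G1 X0.000 Y0.000
; layer 3
G0 Z10.106
G0 X0.000 Y0.000
G1 X23.702 Y0.000
G1 X23.702 Y11.695
G1 X5.775 Y11.695
G1 X5.775 Y28.788
G1 X0.000 Y28.788
G1 X0.000 Y0.000
; layer 4
G0 Z13.474
G0 X0.000 Y0.000
G1 X23.702 Y0.000
G1 X23.702 Y11.695
G1 X5.775 Y11.695
G1 X5.775 Y28.788
G1 X0.000 Y28.788
G1 X0.000 Y0.000
; layer 5
G0 Z16.843
G0 X0.000 Y0.000
G1 X23.702 Y0.000
G1 X23.702 Y11.695
G1 X5.775 Y11.695
G1 X5.775 Y28.788
G1 X0.000 Y28.788
G1 X0.000 Y0.000
; layer 6
G0 Z20.211
G0 X0.000 Y0.000
G1 X23.702 Y0.000
G1 X23.702 Y11.695
G1 X5.775 Y11.695
G1 X5.775 Y28.788
G1 X0.000 Y28.788
G1 X0.000 Y0.000
; layer 7
G0 Z23.580
G0 X0.000 Y0.000
G1 X23.702 Y0.000
G1 X23.702 Y11.695
G1 X5.775 Y11.695
G1 X5.775 Y28.788
G1 X0.000 Y28.788
G1 X0.000 Y0.000
M2 ; end

The solid is an L-shaped prism: outer 23.7 × 28.8 mm, arm thicknesses ≈ 11.7 mm (horizontal) and 5.78 mm (vertical), extruded 23.6 mm in z. Slicing at Δz = 3.369 mm — 7 equal slices spanning the solid's height, so layer i sits at z = i·h/7 — gives 7 non-empty perimeters. Each is a 6-segment closed polygon; G0 lifts to the layer z and rapids to the start vertex, then G1 traces the edges.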